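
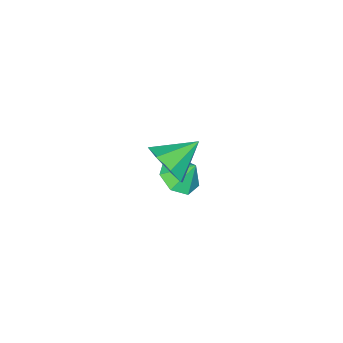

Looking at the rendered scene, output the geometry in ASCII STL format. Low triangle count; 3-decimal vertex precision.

solid 
facet normal 0.119 -0.565 -0.817
outer loop
vertex -2.804 -1.069 -2.97
vertex -3.454 -0.616 -3.378
vertex -2.58 -0.446 -3.368
endloop
endfacet
facet normal 0.703 0.186 0.686
outer loop
vertex -2.804 -1.069 -2.97
vertex -2.58 -0.446 -3.368
vertex -3.586 0.016 -2.462
endloop
endfacet
facet normal 0.119 -0.564 -0.817
outer loop
vertex -2.58 -0.446 -3.368
vertex -3.454 -0.616 -3.378
vertex -3.013 0.049 -3.773
endloop
endfacet
facet normal 0.597 0.752 0.280
outer loop
vertex -2.58 -0.446 -3.368
vertex -3.013 0.049 -3.773
vertex -3.586 0.016 -2.462
endloop
endfacet
facet normal 0.119 -0.564 -0.817
outer loop
vertex -3.013 0.049 -3.773
vertex -3.454 -0.616 -3.378
vertex -3.778 0.043 -3.88
endloop
endfacet
facet normal -0.011 1.000 0.020
outer loop
vertex -3.013 0.049 -3.773
vertex -3.778 0.043 -3.88
vertex -3.586 0.016 -2.462
endloop
endfacet
facet normal 0.119 -0.564 -0.817
outer loop
vertex -3.778 0.043 -3.88
vertex -3.454 -0.616 -3.378
vertex -4.299 -0.459 -3.609
endloop
endfacet
facet normal -0.662 0.743 0.104
outer loop
vertex -3.778 0.043 -3.88
vertex -4.299 -0.459 -3.609
vertex -3.586 0.016 -2.462
endloop
endfacet
facet normal 0.118 -0.565 -0.816
outer loop
vertex -4.299 -0.459 -3.609
vertex -3.454 -0.616 -3.378
vertex -4.183 -1.079 -3.163
endloop
endfacet
facet normal -0.867 0.174 0.467
outer loop
vertex -4.299 -0.459 -3.609
vertex -4.183 -1.079 -3.163
vertex -3.586 0.016 -2.462
endloop
endfacet
facet normal 0.118 -0.565 -0.817
outer loop
vertex -4.183 -1.079 -3.163
vertex -3.454 -0.616 -3.378
vertex -3.518 -1.351 -2.879
endloop
endfacet
facet normal -0.471 -0.279 0.837
outer loop
vertex -4.183 -1.079 -3.163
vertex -3.518 -1.351 -2.879
vertex -3.586 0.016 -2.462
endloop
endfacet
facet normal 0.119 -0.565 -0.817
outer loop
vertex -3.518 -1.351 -2.879
vertex -3.454 -0.616 -3.378
vertex -2.804 -1.069 -2.97
endloop
endfacet
facet normal 0.227 -0.274 0.935
outer loop
vertex -3.518 -1.351 -2.879
vertex -2.804 -1.069 -2.97
vertex -3.586 0.016 -2.462
endloop
endfacet
facet normal 0.771 -0.420 -0.479
outer loop
vertex 0.468 0.972 2.081
vertex -0.016 1.027 1.254
vertex 0.591 1.603 1.725
endloop
endfacet
facet normal 0.133 0.467 0.874
outer loop
vertex 0.468 0.972 2.081
vertex 0.591 1.603 1.725
vertex -1.164 1.653 1.966
endloop
endfacet
facet normal 0.771 -0.421 -0.478
outer loop
vertex 0.591 1.603 1.725
vertex -0.016 1.027 1.254
vertex 0.358 1.896 1.092
endloop
endfacet
facet normal 0.080 0.916 0.394
outer loop
vertex 0.591 1.603 1.725
vertex 0.358 1.896 1.092
vertex -1.164 1.653 1.966
endloop
endfacet
facet normal 0.771 -0.421 -0.478
outer loop
vertex 0.358 1.896 1.092
vertex -0.016 1.027 1.254
vertex -0.093 1.68 0.554
endloop
endfacet
facet normal -0.251 0.953 -0.172
outer loop
vertex 0.358 1.896 1.092
vertex -0.093 1.68 0.554
vertex -1.164 1.653 1.966
endloop
endfacet
facet normal 0.771 -0.421 -0.477
outer loop
vertex -0.093 1.68 0.554
vertex -0.016 1.027 1.254
vertex -0.499 1.081 0.426
endloop
endfacet
facet normal -0.667 0.558 -0.495
outer loop
vertex -0.093 1.68 0.554
vertex -0.499 1.081 0.426
vertex -1.164 1.653 1.966
endloop
endfacet
facet normal 0.771 -0.421 -0.477
outer loop
vertex -0.499 1.081 0.426
vertex -0.016 1.027 1.254
vertex -0.622 0.451 0.783
endloop
endfacet
facet normal -0.922 -0.038 -0.384
outer loop
vertex -0.499 1.081 0.426
vertex -0.622 0.451 0.783
vertex -1.164 1.653 1.966
endloop
endfacet
facet normal 0.771 -0.420 -0.478
outer loop
vertex -0.622 0.451 0.783
vertex -0.016 1.027 1.254
vertex -0.39 0.157 1.415
endloop
endfacet
facet normal -0.870 -0.485 0.094
outer loop
vertex -0.622 0.451 0.783
vertex -0.39 0.157 1.415
vertex -1.164 1.653 1.966
endloop
endfacet
facet normal 0.771 -0.420 -0.478
outer loop
vertex -0.39 0.157 1.415
vertex -0.016 1.027 1.254
vertex 0.062 0.374 1.953
endloop
endfacet
facet normal -0.538 -0.522 0.662
outer loop
vertex -0.39 0.157 1.415
vertex 0.062 0.374 1.953
vertex -1.164 1.653 1.966
endloop
endfacet
facet normal 0.771 -0.421 -0.479
outer loop
vertex 0.062 0.374 1.953
vertex -0.016 1.027 1.254
vertex 0.468 0.972 2.081
endloop
endfacet
facet normal -0.123 -0.127 0.984
outer loop
vertex 0.062 0.374 1.953
vertex 0.468 0.972 2.081
vertex -1.164 1.653 1.966
endloop
endfacet

endsolid


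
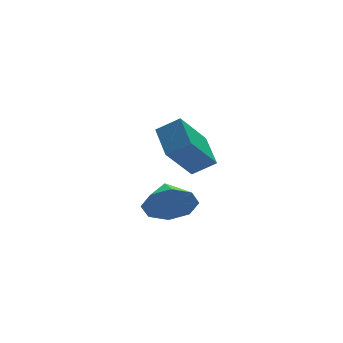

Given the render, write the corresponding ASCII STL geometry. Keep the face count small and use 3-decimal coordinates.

solid 
facet normal -0.173 -0.899 -0.401
outer loop
vertex -0.268 -1.779 3.626
vertex -0.886 -1.373 2.983
vertex 0.075 -1.563 2.994
endloop
endfacet
facet normal 0.805 0.268 0.529
outer loop
vertex -0.268 -1.779 3.626
vertex 0.075 -1.563 2.994
vertex -0.674 -0.267 3.477
endloop
endfacet
facet normal -0.173 -0.900 -0.401
outer loop
vertex 0.075 -1.563 2.994
vertex -0.886 -1.373 2.983
vertex -0.146 -1.236 2.356
endloop
endfacet
facet normal 0.859 0.510 -0.036
outer loop
vertex 0.075 -1.563 2.994
vertex -0.146 -1.236 2.356
vertex -0.674 -0.267 3.477
endloop
endfacet
facet normal -0.173 -0.900 -0.401
outer loop
vertex -0.146 -1.236 2.356
vertex -0.886 -1.373 2.983
vertex -0.801 -0.99 2.086
endloop
endfacet
facet normal 0.469 0.765 -0.441
outer loop
vertex -0.146 -1.236 2.356
vertex -0.801 -0.99 2.086
vertex -0.674 -0.267 3.477
endloop
endfacet
facet normal -0.173 -0.900 -0.401
outer loop
vertex -0.801 -0.99 2.086
vertex -0.886 -1.373 2.983
vertex -1.505 -0.968 2.341
endloop
endfacet
facet normal -0.134 0.884 -0.447
outer loop
vertex -0.801 -0.99 2.086
vertex -1.505 -0.968 2.341
vertex -0.674 -0.267 3.477
endloop
endfacet
facet normal -0.173 -0.900 -0.401
outer loop
vertex -1.505 -0.968 2.341
vertex -0.886 -1.373 2.983
vertex -1.848 -1.183 2.972
endloop
endfacet
facet normal -0.600 0.798 -0.054
outer loop
vertex -1.505 -0.968 2.341
vertex -1.848 -1.183 2.972
vertex -0.674 -0.267 3.477
endloop
endfacet
facet normal -0.173 -0.900 -0.401
outer loop
vertex -1.848 -1.183 2.972
vertex -0.886 -1.373 2.983
vertex -1.627 -1.51 3.61
endloop
endfacet
facet normal -0.654 0.557 0.512
outer loop
vertex -1.848 -1.183 2.972
vertex -1.627 -1.51 3.61
vertex -0.674 -0.267 3.477
endloop
endfacet
facet normal -0.173 -0.899 -0.401
outer loop
vertex -1.627 -1.51 3.61
vertex -0.886 -1.373 2.983
vertex -0.972 -1.757 3.881
endloop
endfacet
facet normal -0.265 0.301 0.916
outer loop
vertex -1.627 -1.51 3.61
vertex -0.972 -1.757 3.881
vertex -0.674 -0.267 3.477
endloop
endfacet
facet normal -0.173 -0.899 -0.401
outer loop
vertex -0.972 -1.757 3.881
vertex -0.886 -1.373 2.983
vertex -0.268 -1.779 3.626
endloop
endfacet
facet normal 0.340 0.182 0.923
outer loop
vertex -0.972 -1.757 3.881
vertex -0.268 -1.779 3.626
vertex -0.674 -0.267 3.477
endloop
endfacet
facet normal -0.626 -0.292 0.723
outer loop
vertex 1.008 1.719 4.359
vertex 1.125 3.123 5.028
vertex 0.185 2.061 3.785
endloop
endfacet
facet normal -0.075 -0.900 -0.429
outer loop
vertex 1.375 2.617 2.412
vertex 1.008 1.719 4.359
vertex 0.185 2.061 3.785
endloop
endfacet
facet normal -0.626 -0.292 0.723
outer loop
vertex 0.185 2.061 3.785
vertex 1.125 3.123 5.028
vertex 0.302 3.465 4.454
endloop
endfacet
facet normal -0.776 0.323 -0.542
outer loop
vertex 0.302 3.465 4.454
vertex 1.375 2.617 2.412
vertex 0.185 2.061 3.785
endloop
endfacet
facet normal 0.776 -0.323 0.542
outer loop
vertex 1.008 1.719 4.359
vertex 2.315 3.679 3.655
vertex 1.125 3.123 5.028
endloop
endfacet
facet normal -0.075 -0.900 -0.429
outer loop
vertex 2.198 2.275 2.986
vertex 1.008 1.719 4.359
vertex 1.375 2.617 2.412
endloop
endfacet
facet normal 0.776 -0.323 0.542
outer loop
vertex 2.198 2.275 2.986
vertex 2.315 3.679 3.655
vertex 1.008 1.719 4.359
endloop
endfacet
facet normal 0.075 0.900 0.429
outer loop
vertex 1.125 3.123 5.028
vertex 2.315 3.679 3.655
vertex 0.302 3.465 4.454
endloop
endfacet
facet normal -0.776 0.323 -0.542
outer loop
vertex 1.492 4.021 3.081
vertex 1.375 2.617 2.412
vertex 0.302 3.465 4.454
endloop
endfacet
facet normal 0.075 0.900 0.429
outer loop
vertex 0.302 3.465 4.454
vertex 2.315 3.679 3.655
vertex 1.492 4.021 3.081
endloop
endfacet
facet normal 0.626 0.292 -0.723
outer loop
vertex 1.492 4.021 3.081
vertex 2.198 2.275 2.986
vertex 1.375 2.617 2.412
endloop
endfacet
facet normal 0.626 0.292 -0.723
outer loop
vertex 2.315 3.679 3.655
vertex 2.198 2.275 2.986
vertex 1.492 4.021 3.081
endloop
endfacet

endsolid


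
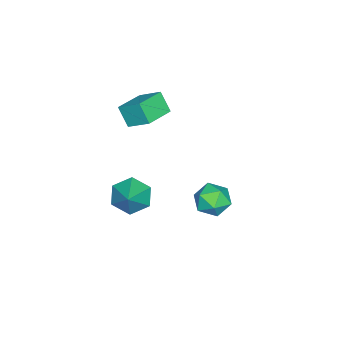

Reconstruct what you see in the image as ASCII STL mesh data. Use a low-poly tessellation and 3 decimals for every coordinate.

solid 
facet normal -0.959 0.250 -0.131
outer loop
vertex -3.054 -3.683 3.22
vertex -2.855 -2.491 4.038
vertex -2.748 -3.038 2.206
endloop
endfacet
facet normal -0.136 -0.817 -0.561
outer loop
vertex -1.165 -3.449 2.422
vertex -3.054 -3.683 3.22
vertex -2.748 -3.038 2.206
endloop
endfacet
facet normal -0.960 0.249 -0.130
outer loop
vertex -2.748 -3.038 2.206
vertex -2.855 -2.491 4.038
vertex -2.55 -1.846 3.025
endloop
endfacet
facet normal 0.247 0.521 -0.817
outer loop
vertex -2.55 -1.846 3.025
vertex -1.165 -3.449 2.422
vertex -2.748 -3.038 2.206
endloop
endfacet
facet normal -0.247 -0.520 0.818
outer loop
vertex -3.054 -3.683 3.22
vertex -1.272 -2.902 4.254
vertex -2.855 -2.491 4.038
endloop
endfacet
facet normal -0.136 -0.817 -0.561
outer loop
vertex -1.47 -4.094 3.435
vertex -3.054 -3.683 3.22
vertex -1.165 -3.449 2.422
endloop
endfacet
facet normal -0.246 -0.521 0.817
outer loop
vertex -1.47 -4.094 3.435
vertex -1.272 -2.902 4.254
vertex -3.054 -3.683 3.22
endloop
endfacet
facet normal 0.136 0.817 0.561
outer loop
vertex -2.855 -2.491 4.038
vertex -1.272 -2.902 4.254
vertex -2.55 -1.846 3.025
endloop
endfacet
facet normal 0.246 0.520 -0.818
outer loop
vertex -0.966 -2.257 3.24
vertex -1.165 -3.449 2.422
vertex -2.55 -1.846 3.025
endloop
endfacet
facet normal 0.136 0.817 0.561
outer loop
vertex -2.55 -1.846 3.025
vertex -1.272 -2.902 4.254
vertex -0.966 -2.257 3.24
endloop
endfacet
facet normal 0.960 -0.249 0.130
outer loop
vertex -0.966 -2.257 3.24
vertex -1.47 -4.094 3.435
vertex -1.165 -3.449 2.422
endloop
endfacet
facet normal 0.960 -0.249 0.131
outer loop
vertex -1.272 -2.902 4.254
vertex -1.47 -4.094 3.435
vertex -0.966 -2.257 3.24
endloop
endfacet
facet normal -0.948 0.200 -0.247
outer loop
vertex 3.014 3.187 2.653
vertex 2.738 2.377 3.058
vertex 2.773 3.174 3.568
endloop
endfacet
facet normal -0.581 0.802 -0.142
outer loop
vertex 3.014 3.187 2.653
vertex 2.773 3.174 3.568
vertex 3.527 3.67 3.285
endloop
endfacet
facet normal -0.027 0.805 -0.593
outer loop
vertex 3.014 3.187 2.653
vertex 3.527 3.67 3.285
vertex 3.959 3.18 2.6
endloop
endfacet
facet normal -0.053 0.204 -0.978
outer loop
vertex 3.014 3.187 2.653
vertex 3.959 3.18 2.6
vertex 3.471 2.381 2.46
endloop
endfacet
facet normal -0.622 -0.170 -0.764
outer loop
vertex 3.014 3.187 2.653
vertex 3.471 2.381 2.46
vertex 2.738 2.377 3.058
endloop
endfacet
facet normal -0.322 0.789 0.524
outer loop
vertex 3.527 3.67 3.285
vertex 2.773 3.174 3.568
vertex 3.569 3.159 4.08
endloop
endfacet
facet normal -0.917 -0.186 0.353
outer loop
vertex 2.773 3.174 3.568
vertex 2.738 2.377 3.058
vertex 3.081 2.36 3.94
endloop
endfacet
facet normal -0.390 -0.784 -0.483
outer loop
vertex 2.738 2.377 3.058
vertex 3.471 2.381 2.46
vertex 3.513 1.87 3.255
endloop
endfacet
facet normal 0.530 -0.178 -0.829
outer loop
vertex 3.471 2.381 2.46
vertex 3.959 3.18 2.6
vertex 4.267 2.366 2.972
endloop
endfacet
facet normal 0.572 0.794 -0.207
outer loop
vertex 3.959 3.18 2.6
vertex 3.527 3.67 3.285
vertex 4.302 3.163 3.482
endloop
endfacet
facet normal 0.053 -0.204 0.978
outer loop
vertex 4.026 2.353 3.887
vertex 3.569 3.159 4.08
vertex 3.081 2.36 3.94
endloop
endfacet
facet normal 0.027 -0.805 0.593
outer loop
vertex 4.026 2.353 3.887
vertex 3.081 2.36 3.94
vertex 3.513 1.87 3.255
endloop
endfacet
facet normal 0.581 -0.802 0.142
outer loop
vertex 4.026 2.353 3.887
vertex 3.513 1.87 3.255
vertex 4.267 2.366 2.972
endloop
endfacet
facet normal 0.948 -0.200 0.247
outer loop
vertex 4.026 2.353 3.887
vertex 4.267 2.366 2.972
vertex 4.302 3.163 3.482
endloop
endfacet
facet normal 0.622 0.170 0.764
outer loop
vertex 4.026 2.353 3.887
vertex 4.302 3.163 3.482
vertex 3.569 3.159 4.08
endloop
endfacet
facet normal -0.530 0.178 0.829
outer loop
vertex 3.081 2.36 3.94
vertex 3.569 3.159 4.08
vertex 2.773 3.174 3.568
endloop
endfacet
facet normal -0.572 -0.794 0.207
outer loop
vertex 3.513 1.87 3.255
vertex 3.081 2.36 3.94
vertex 2.738 2.377 3.058
endloop
endfacet
facet normal 0.322 -0.789 -0.524
outer loop
vertex 4.267 2.366 2.972
vertex 3.513 1.87 3.255
vertex 3.471 2.381 2.46
endloop
endfacet
facet normal 0.917 0.186 -0.353
outer loop
vertex 4.302 3.163 3.482
vertex 4.267 2.366 2.972
vertex 3.959 3.18 2.6
endloop
endfacet
facet normal 0.390 0.784 0.483
outer loop
vertex 3.569 3.159 4.08
vertex 4.302 3.163 3.482
vertex 3.527 3.67 3.285
endloop
endfacet
facet normal -0.762 -0.256 -0.595
outer loop
vertex 2.786 -2.547 0.223
vertex 2.211 -1.8 0.639
vertex 2.791 -1.603 -0.189
endloop
endfacet
facet normal 0.932 -0.149 -0.331
outer loop
vertex 2.786 -2.547 0.223
vertex 2.791 -1.603 -0.189
vertex 3.469 -1.38 1.621
endloop
endfacet
facet normal -0.762 -0.255 -0.595
outer loop
vertex 2.791 -1.603 -0.189
vertex 2.211 -1.8 0.639
vertex 2.216 -0.856 0.228
endloop
endfacet
facet normal 0.651 0.684 -0.328
outer loop
vertex 2.791 -1.603 -0.189
vertex 2.216 -0.856 0.228
vertex 3.469 -1.38 1.621
endloop
endfacet
facet normal -0.763 -0.255 -0.594
outer loop
vertex 2.216 -0.856 0.228
vertex 2.211 -1.8 0.639
vertex 1.637 -1.054 1.056
endloop
endfacet
facet normal 0.082 0.955 0.286
outer loop
vertex 2.216 -0.856 0.228
vertex 1.637 -1.054 1.056
vertex 3.469 -1.38 1.621
endloop
endfacet
facet normal -0.763 -0.254 -0.595
outer loop
vertex 1.637 -1.054 1.056
vertex 2.211 -1.8 0.639
vertex 1.631 -1.998 1.467
endloop
endfacet
facet normal -0.207 0.392 0.897
outer loop
vertex 1.637 -1.054 1.056
vertex 1.631 -1.998 1.467
vertex 3.469 -1.38 1.621
endloop
endfacet
facet normal -0.762 -0.255 -0.595
outer loop
vertex 1.631 -1.998 1.467
vertex 2.211 -1.8 0.639
vertex 2.206 -2.745 1.051
endloop
endfacet
facet normal 0.073 -0.441 0.894
outer loop
vertex 1.631 -1.998 1.467
vertex 2.206 -2.745 1.051
vertex 3.469 -1.38 1.621
endloop
endfacet
facet normal -0.762 -0.255 -0.595
outer loop
vertex 2.206 -2.745 1.051
vertex 2.211 -1.8 0.639
vertex 2.786 -2.547 0.223
endloop
endfacet
facet normal 0.643 -0.712 0.280
outer loop
vertex 2.206 -2.745 1.051
vertex 2.786 -2.547 0.223
vertex 3.469 -1.38 1.621
endloop
endfacet

endsolid


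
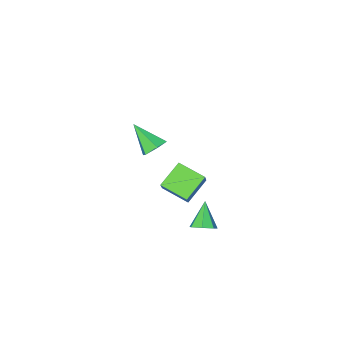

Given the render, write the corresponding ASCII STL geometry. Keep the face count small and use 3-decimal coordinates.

solid 
facet normal -0.428 -0.503 -0.751
outer loop
vertex 0.161 -1.508 -3.494
vertex -1.236 -1.804 -2.499
vertex -0.541 -0.076 -4.054
endloop
endfacet
facet normal 0.803 0.170 -0.571
outer loop
vertex 0.036 0.604 -3.041
vertex 0.161 -1.508 -3.494
vertex -0.541 -0.076 -4.054
endloop
endfacet
facet normal -0.427 -0.504 -0.751
outer loop
vertex -0.541 -0.076 -4.054
vertex -1.236 -1.804 -2.499
vertex -1.938 -0.372 -3.06
endloop
endfacet
facet normal -0.416 0.847 -0.332
outer loop
vertex -1.938 -0.372 -3.06
vertex 0.036 0.604 -3.041
vertex -0.541 -0.076 -4.054
endloop
endfacet
facet normal 0.416 -0.847 0.332
outer loop
vertex 0.161 -1.508 -3.494
vertex -0.659 -1.124 -1.486
vertex -1.236 -1.804 -2.499
endloop
endfacet
facet normal 0.803 0.170 -0.571
outer loop
vertex 0.738 -0.828 -2.48
vertex 0.161 -1.508 -3.494
vertex 0.036 0.604 -3.041
endloop
endfacet
facet normal 0.415 -0.847 0.332
outer loop
vertex 0.738 -0.828 -2.48
vertex -0.659 -1.124 -1.486
vertex 0.161 -1.508 -3.494
endloop
endfacet
facet normal -0.803 -0.170 0.571
outer loop
vertex -1.236 -1.804 -2.499
vertex -0.659 -1.124 -1.486
vertex -1.938 -0.372 -3.06
endloop
endfacet
facet normal -0.416 0.847 -0.332
outer loop
vertex -1.361 0.308 -2.046
vertex 0.036 0.604 -3.041
vertex -1.938 -0.372 -3.06
endloop
endfacet
facet normal -0.803 -0.170 0.571
outer loop
vertex -1.938 -0.372 -3.06
vertex -0.659 -1.124 -1.486
vertex -1.361 0.308 -2.046
endloop
endfacet
facet normal 0.428 0.504 0.750
outer loop
vertex -1.361 0.308 -2.046
vertex 0.738 -0.828 -2.48
vertex 0.036 0.604 -3.041
endloop
endfacet
facet normal 0.428 0.503 0.751
outer loop
vertex -0.659 -1.124 -1.486
vertex 0.738 -0.828 -2.48
vertex -1.361 0.308 -2.046
endloop
endfacet
facet normal 0.424 0.497 -0.757
outer loop
vertex 1.06 2.451 -3.495
vertex 0.382 2.582 -3.789
vertex 0.768 2.999 -3.299
endloop
endfacet
facet normal 0.569 0.009 0.822
outer loop
vertex 1.06 2.451 -3.495
vertex 0.768 2.999 -3.299
vertex -0.322 1.758 -2.531
endloop
endfacet
facet normal 0.425 0.497 -0.757
outer loop
vertex 0.768 2.999 -3.299
vertex 0.382 2.582 -3.789
vertex 0.186 3.233 -3.472
endloop
endfacet
facet normal -0.030 0.545 0.838
outer loop
vertex 0.768 2.999 -3.299
vertex 0.186 3.233 -3.472
vertex -0.322 1.758 -2.531
endloop
endfacet
facet normal 0.424 0.496 -0.758
outer loop
vertex 0.186 3.233 -3.472
vertex 0.382 2.582 -3.789
vertex -0.249 2.977 -3.883
endloop
endfacet
facet normal -0.726 0.530 0.438
outer loop
vertex 0.186 3.233 -3.472
vertex -0.249 2.977 -3.883
vertex -0.322 1.758 -2.531
endloop
endfacet
facet normal 0.424 0.496 -0.758
outer loop
vertex -0.249 2.977 -3.883
vertex 0.382 2.582 -3.789
vertex -0.208 2.423 -4.223
endloop
endfacet
facet normal -0.997 -0.026 -0.077
outer loop
vertex -0.249 2.977 -3.883
vertex -0.208 2.423 -4.223
vertex -0.322 1.758 -2.531
endloop
endfacet
facet normal 0.424 0.496 -0.758
outer loop
vertex -0.208 2.423 -4.223
vertex 0.382 2.582 -3.789
vertex 0.276 1.99 -4.236
endloop
endfacet
facet normal -0.637 -0.702 -0.319
outer loop
vertex -0.208 2.423 -4.223
vertex 0.276 1.99 -4.236
vertex -0.322 1.758 -2.531
endloop
endfacet
facet normal 0.424 0.496 -0.758
outer loop
vertex 0.276 1.99 -4.236
vertex 0.382 2.582 -3.789
vertex 0.841 2.002 -3.912
endloop
endfacet
facet normal 0.082 -0.991 -0.106
outer loop
vertex 0.276 1.99 -4.236
vertex 0.841 2.002 -3.912
vertex -0.322 1.758 -2.531
endloop
endfacet
facet normal 0.424 0.496 -0.757
outer loop
vertex 0.841 2.002 -3.912
vertex 0.382 2.582 -3.789
vertex 1.06 2.451 -3.495
endloop
endfacet
facet normal 0.619 -0.675 0.402
outer loop
vertex 0.841 2.002 -3.912
vertex 1.06 2.451 -3.495
vertex -0.322 1.758 -2.531
endloop
endfacet
facet normal -0.226 0.708 -0.669
outer loop
vertex 3.329 1.44 2.749
vertex 2.814 1.738 3.238
vertex 3.543 1.983 3.251
endloop
endfacet
facet normal 0.955 -0.279 -0.105
outer loop
vertex 3.329 1.44 2.749
vertex 3.543 1.983 3.251
vertex 3.226 0.442 4.462
endloop
endfacet
facet normal -0.226 0.708 -0.669
outer loop
vertex 3.543 1.983 3.251
vertex 2.814 1.738 3.238
vertex 3.028 2.281 3.74
endloop
endfacet
facet normal 0.743 0.312 0.592
outer loop
vertex 3.543 1.983 3.251
vertex 3.028 2.281 3.74
vertex 3.226 0.442 4.462
endloop
endfacet
facet normal -0.226 0.708 -0.669
outer loop
vertex 3.028 2.281 3.74
vertex 2.814 1.738 3.238
vertex 2.298 2.036 3.727
endloop
endfacet
facet normal -0.134 0.350 0.927
outer loop
vertex 3.028 2.281 3.74
vertex 2.298 2.036 3.727
vertex 3.226 0.442 4.462
endloop
endfacet
facet normal -0.226 0.708 -0.669
outer loop
vertex 2.298 2.036 3.727
vertex 2.814 1.738 3.238
vertex 2.084 1.493 3.225
endloop
endfacet
facet normal -0.800 -0.206 0.564
outer loop
vertex 2.298 2.036 3.727
vertex 2.084 1.493 3.225
vertex 3.226 0.442 4.462
endloop
endfacet
facet normal -0.226 0.708 -0.669
outer loop
vertex 2.084 1.493 3.225
vertex 2.814 1.738 3.238
vertex 2.599 1.195 2.736
endloop
endfacet
facet normal -0.589 -0.797 -0.134
outer loop
vertex 2.084 1.493 3.225
vertex 2.599 1.195 2.736
vertex 3.226 0.442 4.462
endloop
endfacet
facet normal -0.226 0.708 -0.669
outer loop
vertex 2.599 1.195 2.736
vertex 2.814 1.738 3.238
vertex 3.329 1.44 2.749
endloop
endfacet
facet normal 0.289 -0.835 -0.469
outer loop
vertex 2.599 1.195 2.736
vertex 3.329 1.44 2.749
vertex 3.226 0.442 4.462
endloop
endfacet

endsolid


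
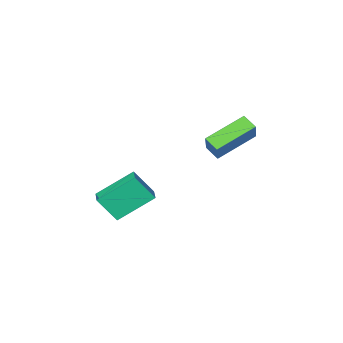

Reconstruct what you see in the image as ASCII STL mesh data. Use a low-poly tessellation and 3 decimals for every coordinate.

solid 
facet normal -0.314 -0.435 -0.844
outer loop
vertex -1.356 -2.876 0.427
vertex -3.386 -2.903 1.195
vertex -1.493 -2.129 0.093
endloop
endfacet
facet normal 0.935 0.013 -0.355
outer loop
vertex -1.094 -1.577 1.165
vertex -1.356 -2.876 0.427
vertex -1.493 -2.129 0.093
endloop
endfacet
facet normal -0.314 -0.435 -0.844
outer loop
vertex -1.493 -2.129 0.093
vertex -3.386 -2.903 1.195
vertex -3.522 -2.156 0.861
endloop
endfacet
facet normal -0.164 0.901 -0.403
outer loop
vertex -3.522 -2.156 0.861
vertex -1.094 -1.577 1.165
vertex -1.493 -2.129 0.093
endloop
endfacet
facet normal 0.164 -0.901 0.403
outer loop
vertex -1.356 -2.876 0.427
vertex -2.987 -2.351 2.267
vertex -3.386 -2.903 1.195
endloop
endfacet
facet normal 0.935 0.012 -0.354
outer loop
vertex -0.958 -2.324 1.499
vertex -1.356 -2.876 0.427
vertex -1.094 -1.577 1.165
endloop
endfacet
facet normal 0.164 -0.900 0.403
outer loop
vertex -0.958 -2.324 1.499
vertex -2.987 -2.351 2.267
vertex -1.356 -2.876 0.427
endloop
endfacet
facet normal -0.935 -0.012 0.354
outer loop
vertex -3.386 -2.903 1.195
vertex -2.987 -2.351 2.267
vertex -3.522 -2.156 0.861
endloop
endfacet
facet normal -0.164 0.900 -0.403
outer loop
vertex -3.124 -1.604 1.933
vertex -1.094 -1.577 1.165
vertex -3.522 -2.156 0.861
endloop
endfacet
facet normal -0.935 -0.013 0.354
outer loop
vertex -3.522 -2.156 0.861
vertex -2.987 -2.351 2.267
vertex -3.124 -1.604 1.933
endloop
endfacet
facet normal 0.314 0.435 0.844
outer loop
vertex -3.124 -1.604 1.933
vertex -0.958 -2.324 1.499
vertex -1.094 -1.577 1.165
endloop
endfacet
facet normal 0.314 0.435 0.844
outer loop
vertex -2.987 -2.351 2.267
vertex -0.958 -2.324 1.499
vertex -3.124 -1.604 1.933
endloop
endfacet
facet normal -0.790 0.239 0.565
outer loop
vertex 1.877 -3.733 -0.519
vertex 2.236 -2.986 -0.333
vertex 1.205 -3.112 -1.721
endloop
endfacet
facet normal -0.422 -0.880 -0.218
outer loop
vertex 2.864 -3.614 -2.907
vertex 1.877 -3.733 -0.519
vertex 1.205 -3.112 -1.721
endloop
endfacet
facet normal -0.790 0.240 0.565
outer loop
vertex 1.205 -3.112 -1.721
vertex 2.236 -2.986 -0.333
vertex 1.565 -2.365 -1.535
endloop
endfacet
facet normal -0.444 0.412 -0.796
outer loop
vertex 1.565 -2.365 -1.535
vertex 2.864 -3.614 -2.907
vertex 1.205 -3.112 -1.721
endloop
endfacet
facet normal 0.444 -0.412 0.796
outer loop
vertex 1.877 -3.733 -0.519
vertex 3.895 -3.488 -1.519
vertex 2.236 -2.986 -0.333
endloop
endfacet
facet normal -0.423 -0.880 -0.219
outer loop
vertex 3.535 -4.235 -1.705
vertex 1.877 -3.733 -0.519
vertex 2.864 -3.614 -2.907
endloop
endfacet
facet normal 0.444 -0.412 0.795
outer loop
vertex 3.535 -4.235 -1.705
vertex 3.895 -3.488 -1.519
vertex 1.877 -3.733 -0.519
endloop
endfacet
facet normal 0.422 0.880 0.219
outer loop
vertex 2.236 -2.986 -0.333
vertex 3.895 -3.488 -1.519
vertex 1.565 -2.365 -1.535
endloop
endfacet
facet normal -0.444 0.412 -0.796
outer loop
vertex 3.223 -2.867 -2.721
vertex 2.864 -3.614 -2.907
vertex 1.565 -2.365 -1.535
endloop
endfacet
facet normal 0.422 0.880 0.218
outer loop
vertex 1.565 -2.365 -1.535
vertex 3.895 -3.488 -1.519
vertex 3.223 -2.867 -2.721
endloop
endfacet
facet normal 0.790 -0.239 -0.565
outer loop
vertex 3.223 -2.867 -2.721
vertex 3.535 -4.235 -1.705
vertex 2.864 -3.614 -2.907
endloop
endfacet
facet normal 0.789 -0.240 -0.565
outer loop
vertex 3.895 -3.488 -1.519
vertex 3.535 -4.235 -1.705
vertex 3.223 -2.867 -2.721
endloop
endfacet

endsolid


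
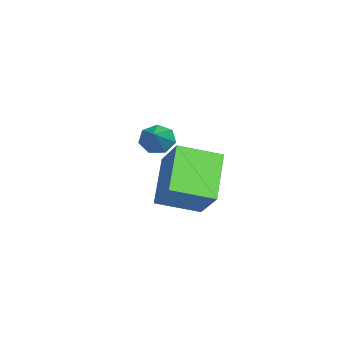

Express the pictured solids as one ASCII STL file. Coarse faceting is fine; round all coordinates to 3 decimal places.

solid 
facet normal -0.628 -0.427 -0.651
outer loop
vertex 0.378 0.445 0.496
vertex -0.131 1.982 -0.022
vertex 1.916 0.453 -0.992
endloop
endfacet
facet normal 0.300 -0.904 0.305
outer loop
vertex 2.951 1.158 0.082
vertex 0.378 0.445 0.496
vertex 1.916 0.453 -0.992
endloop
endfacet
facet normal -0.628 -0.427 -0.651
outer loop
vertex 1.916 0.453 -0.992
vertex -0.131 1.982 -0.022
vertex 1.407 1.99 -1.51
endloop
endfacet
facet normal 0.719 0.004 -0.695
outer loop
vertex 1.407 1.99 -1.51
vertex 2.951 1.158 0.082
vertex 1.916 0.453 -0.992
endloop
endfacet
facet normal -0.719 -0.004 0.695
outer loop
vertex 0.378 0.445 0.496
vertex 0.904 2.687 1.052
vertex -0.131 1.982 -0.022
endloop
endfacet
facet normal 0.300 -0.904 0.305
outer loop
vertex 1.413 1.15 1.57
vertex 0.378 0.445 0.496
vertex 2.951 1.158 0.082
endloop
endfacet
facet normal -0.719 -0.004 0.695
outer loop
vertex 1.413 1.15 1.57
vertex 0.904 2.687 1.052
vertex 0.378 0.445 0.496
endloop
endfacet
facet normal -0.300 0.904 -0.305
outer loop
vertex -0.131 1.982 -0.022
vertex 0.904 2.687 1.052
vertex 1.407 1.99 -1.51
endloop
endfacet
facet normal 0.719 0.004 -0.695
outer loop
vertex 2.442 2.695 -0.436
vertex 2.951 1.158 0.082
vertex 1.407 1.99 -1.51
endloop
endfacet
facet normal -0.300 0.904 -0.305
outer loop
vertex 1.407 1.99 -1.51
vertex 0.904 2.687 1.052
vertex 2.442 2.695 -0.436
endloop
endfacet
facet normal 0.628 0.427 0.651
outer loop
vertex 2.442 2.695 -0.436
vertex 1.413 1.15 1.57
vertex 2.951 1.158 0.082
endloop
endfacet
facet normal 0.628 0.427 0.651
outer loop
vertex 0.904 2.687 1.052
vertex 1.413 1.15 1.57
vertex 2.442 2.695 -0.436
endloop
endfacet
facet normal -0.867 -0.068 -0.494
outer loop
vertex -2.194 -0.509 -0.191
vertex -2.533 -0.261 0.369
vertex -2.256 0.095 -0.166
endloop
endfacet
facet normal 0.792 0.106 -0.602
outer loop
vertex -2.194 -0.509 -0.191
vertex -2.256 0.095 -0.166
vertex -1.267 -0.159 1.091
endloop
endfacet
facet normal -0.867 -0.068 -0.494
outer loop
vertex -2.256 0.095 -0.166
vertex -2.533 -0.261 0.369
vertex -2.526 0.431 0.261
endloop
endfacet
facet normal 0.550 0.789 -0.273
outer loop
vertex -2.256 0.095 -0.166
vertex -2.526 0.431 0.261
vertex -1.267 -0.159 1.091
endloop
endfacet
facet normal -0.866 -0.068 -0.495
outer loop
vertex -2.526 0.431 0.261
vertex -2.533 -0.261 0.369
vertex -2.802 0.246 0.77
endloop
endfacet
facet normal 0.152 0.900 0.409
outer loop
vertex -2.526 0.431 0.261
vertex -2.802 0.246 0.77
vertex -1.267 -0.159 1.091
endloop
endfacet
facet normal -0.867 -0.070 -0.493
outer loop
vertex -2.802 0.246 0.77
vertex -2.533 -0.261 0.369
vertex -2.874 -0.32 0.977
endloop
endfacet
facet normal -0.101 0.353 0.930
outer loop
vertex -2.802 0.246 0.77
vertex -2.874 -0.32 0.977
vertex -1.267 -0.159 1.091
endloop
endfacet
facet normal -0.867 -0.070 -0.493
outer loop
vertex -2.874 -0.32 0.977
vertex -2.533 -0.261 0.369
vertex -2.69 -0.842 0.727
endloop
endfacet
facet normal -0.020 -0.438 0.899
outer loop
vertex -2.874 -0.32 0.977
vertex -2.69 -0.842 0.727
vertex -1.267 -0.159 1.091
endloop
endfacet
facet normal -0.867 -0.070 -0.494
outer loop
vertex -2.69 -0.842 0.727
vertex -2.533 -0.261 0.369
vertex -2.387 -0.926 0.207
endloop
endfacet
facet normal 0.336 -0.879 0.338
outer loop
vertex -2.69 -0.842 0.727
vertex -2.387 -0.926 0.207
vertex -1.267 -0.159 1.091
endloop
endfacet
facet normal -0.867 -0.070 -0.494
outer loop
vertex -2.387 -0.926 0.207
vertex -2.533 -0.261 0.369
vertex -2.194 -0.509 -0.191
endloop
endfacet
facet normal 0.697 -0.637 -0.330
outer loop
vertex -2.387 -0.926 0.207
vertex -2.194 -0.509 -0.191
vertex -1.267 -0.159 1.091
endloop
endfacet

endsolid


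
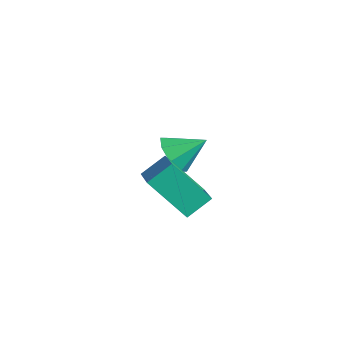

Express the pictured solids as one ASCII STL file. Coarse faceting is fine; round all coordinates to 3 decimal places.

solid 
facet normal -0.848 0.332 -0.414
outer loop
vertex 1.052 -1.098 -0.44
vertex 2.067 -0.21 -1.807
vertex 1.003 -1.986 -1.053
endloop
endfacet
facet normal -0.529 -0.462 0.712
outer loop
vertex 2.393 -2.53 -0.373
vertex 1.052 -1.098 -0.44
vertex 1.003 -1.986 -1.053
endloop
endfacet
facet normal -0.848 0.332 -0.414
outer loop
vertex 1.003 -1.986 -1.053
vertex 2.067 -0.21 -1.807
vertex 2.018 -1.098 -2.419
endloop
endfacet
facet normal -0.044 -0.822 -0.567
outer loop
vertex 2.018 -1.098 -2.419
vertex 2.393 -2.53 -0.373
vertex 1.003 -1.986 -1.053
endloop
endfacet
facet normal 0.044 0.822 0.567
outer loop
vertex 1.052 -1.098 -0.44
vertex 3.457 -0.754 -1.127
vertex 2.067 -0.21 -1.807
endloop
endfacet
facet normal -0.529 -0.462 0.712
outer loop
vertex 2.442 -1.642 0.239
vertex 1.052 -1.098 -0.44
vertex 2.393 -2.53 -0.373
endloop
endfacet
facet normal 0.045 0.822 0.568
outer loop
vertex 2.442 -1.642 0.239
vertex 3.457 -0.754 -1.127
vertex 1.052 -1.098 -0.44
endloop
endfacet
facet normal 0.529 0.462 -0.712
outer loop
vertex 2.067 -0.21 -1.807
vertex 3.457 -0.754 -1.127
vertex 2.018 -1.098 -2.419
endloop
endfacet
facet normal -0.045 -0.822 -0.567
outer loop
vertex 3.408 -1.642 -1.74
vertex 2.393 -2.53 -0.373
vertex 2.018 -1.098 -2.419
endloop
endfacet
facet normal 0.529 0.462 -0.712
outer loop
vertex 2.018 -1.098 -2.419
vertex 3.457 -0.754 -1.127
vertex 3.408 -1.642 -1.74
endloop
endfacet
facet normal 0.848 -0.332 0.414
outer loop
vertex 3.408 -1.642 -1.74
vertex 2.442 -1.642 0.239
vertex 2.393 -2.53 -0.373
endloop
endfacet
facet normal 0.848 -0.332 0.414
outer loop
vertex 3.457 -0.754 -1.127
vertex 2.442 -1.642 0.239
vertex 3.408 -1.642 -1.74
endloop
endfacet
facet normal -0.396 -0.740 -0.543
outer loop
vertex -0.543 0.404 -2.824
vertex -1.329 0.587 -2.5
vertex -0.873 0.851 -3.192
endloop
endfacet
facet normal 0.867 0.420 -0.267
outer loop
vertex -0.543 0.404 -2.824
vertex -0.873 0.851 -3.192
vertex -0.791 1.593 -1.76
endloop
endfacet
facet normal -0.396 -0.740 -0.544
outer loop
vertex -0.873 0.851 -3.192
vertex -1.329 0.587 -2.5
vertex -1.47 1.143 -3.154
endloop
endfacet
facet normal 0.371 0.816 -0.444
outer loop
vertex -0.873 0.851 -3.192
vertex -1.47 1.143 -3.154
vertex -0.791 1.593 -1.76
endloop
endfacet
facet normal -0.396 -0.740 -0.544
outer loop
vertex -1.47 1.143 -3.154
vertex -1.329 0.587 -2.5
vertex -1.985 1.109 -2.733
endloop
endfacet
facet normal -0.225 0.954 -0.198
outer loop
vertex -1.47 1.143 -3.154
vertex -1.985 1.109 -2.733
vertex -0.791 1.593 -1.76
endloop
endfacet
facet normal -0.396 -0.740 -0.544
outer loop
vertex -1.985 1.109 -2.733
vertex -1.329 0.587 -2.5
vertex -2.116 0.769 -2.175
endloop
endfacet
facet normal -0.571 0.754 0.325
outer loop
vertex -1.985 1.109 -2.733
vertex -2.116 0.769 -2.175
vertex -0.791 1.593 -1.76
endloop
endfacet
facet normal -0.396 -0.740 -0.544
outer loop
vertex -2.116 0.769 -2.175
vertex -1.329 0.587 -2.5
vertex -1.786 0.323 -1.808
endloop
endfacet
facet normal -0.464 0.332 0.821
outer loop
vertex -2.116 0.769 -2.175
vertex -1.786 0.323 -1.808
vertex -0.791 1.593 -1.76
endloop
endfacet
facet normal -0.395 -0.741 -0.544
outer loop
vertex -1.786 0.323 -1.808
vertex -1.329 0.587 -2.5
vertex -1.188 0.031 -1.845
endloop
endfacet
facet normal 0.031 -0.062 0.998
outer loop
vertex -1.786 0.323 -1.808
vertex -1.188 0.031 -1.845
vertex -0.791 1.593 -1.76
endloop
endfacet
facet normal -0.396 -0.740 -0.543
outer loop
vertex -1.188 0.031 -1.845
vertex -1.329 0.587 -2.5
vertex -0.674 0.065 -2.266
endloop
endfacet
facet normal 0.629 -0.201 0.751
outer loop
vertex -1.188 0.031 -1.845
vertex -0.674 0.065 -2.266
vertex -0.791 1.593 -1.76
endloop
endfacet
facet normal -0.396 -0.740 -0.543
outer loop
vertex -0.674 0.065 -2.266
vertex -1.329 0.587 -2.5
vertex -0.543 0.404 -2.824
endloop
endfacet
facet normal 0.974 -0.001 0.228
outer loop
vertex -0.674 0.065 -2.266
vertex -0.543 0.404 -2.824
vertex -0.791 1.593 -1.76
endloop
endfacet

endsolid


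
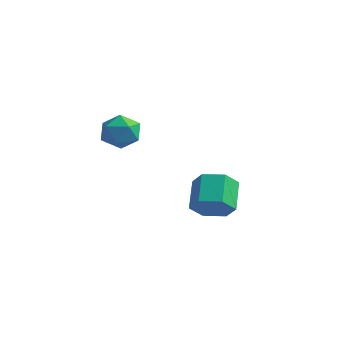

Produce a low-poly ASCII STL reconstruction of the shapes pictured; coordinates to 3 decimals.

solid 
facet normal -0.648 0.231 0.726
outer loop
vertex -2.065 -3.164 3.22
vertex -2.319 -3.966 3.249
vertex -1.682 -3.708 3.735
endloop
endfacet
facet normal -0.076 0.657 0.750
outer loop
vertex -2.065 -3.164 3.22
vertex -1.682 -3.708 3.735
vertex -1.227 -3.154 3.296
endloop
endfacet
facet normal -0.023 0.992 0.122
outer loop
vertex -2.065 -3.164 3.22
vertex -1.227 -3.154 3.296
vertex -1.582 -3.069 2.538
endloop
endfacet
facet normal -0.563 0.774 -0.291
outer loop
vertex -2.065 -3.164 3.22
vertex -1.582 -3.069 2.538
vertex -2.257 -3.571 2.509
endloop
endfacet
facet normal -0.949 0.304 0.083
outer loop
vertex -2.065 -3.164 3.22
vertex -2.257 -3.571 2.509
vertex -2.319 -3.966 3.249
endloop
endfacet
facet normal 0.502 0.245 0.829
outer loop
vertex -1.227 -3.154 3.296
vertex -1.682 -3.708 3.735
vertex -0.963 -3.949 3.371
endloop
endfacet
facet normal -0.423 -0.443 0.790
outer loop
vertex -1.682 -3.708 3.735
vertex -2.319 -3.966 3.249
vertex -1.638 -4.451 3.342
endloop
endfacet
facet normal -0.911 -0.326 -0.251
outer loop
vertex -2.319 -3.966 3.249
vertex -2.257 -3.571 2.509
vertex -1.993 -4.366 2.584
endloop
endfacet
facet normal -0.287 0.435 -0.854
outer loop
vertex -2.257 -3.571 2.509
vertex -1.582 -3.069 2.538
vertex -1.538 -3.812 2.145
endloop
endfacet
facet normal 0.587 0.788 -0.186
outer loop
vertex -1.582 -3.069 2.538
vertex -1.227 -3.154 3.296
vertex -0.901 -3.554 2.631
endloop
endfacet
facet normal 0.563 -0.774 0.291
outer loop
vertex -1.155 -4.356 2.66
vertex -0.963 -3.949 3.371
vertex -1.638 -4.451 3.342
endloop
endfacet
facet normal 0.023 -0.992 -0.122
outer loop
vertex -1.155 -4.356 2.66
vertex -1.638 -4.451 3.342
vertex -1.993 -4.366 2.584
endloop
endfacet
facet normal 0.076 -0.657 -0.750
outer loop
vertex -1.155 -4.356 2.66
vertex -1.993 -4.366 2.584
vertex -1.538 -3.812 2.145
endloop
endfacet
facet normal 0.648 -0.231 -0.726
outer loop
vertex -1.155 -4.356 2.66
vertex -1.538 -3.812 2.145
vertex -0.901 -3.554 2.631
endloop
endfacet
facet normal 0.949 -0.304 -0.083
outer loop
vertex -1.155 -4.356 2.66
vertex -0.901 -3.554 2.631
vertex -0.963 -3.949 3.371
endloop
endfacet
facet normal 0.287 -0.435 0.854
outer loop
vertex -1.638 -4.451 3.342
vertex -0.963 -3.949 3.371
vertex -1.682 -3.708 3.735
endloop
endfacet
facet normal -0.587 -0.788 0.186
outer loop
vertex -1.993 -4.366 2.584
vertex -1.638 -4.451 3.342
vertex -2.319 -3.966 3.249
endloop
endfacet
facet normal -0.502 -0.245 -0.829
outer loop
vertex -1.538 -3.812 2.145
vertex -1.993 -4.366 2.584
vertex -2.257 -3.571 2.509
endloop
endfacet
facet normal 0.423 0.443 -0.790
outer loop
vertex -0.901 -3.554 2.631
vertex -1.538 -3.812 2.145
vertex -1.582 -3.069 2.538
endloop
endfacet
facet normal 0.911 0.326 0.251
outer loop
vertex -0.963 -3.949 3.371
vertex -0.901 -3.554 2.631
vertex -1.227 -3.154 3.296
endloop
endfacet
facet normal 0.458 -0.588 -0.666
outer loop
vertex -0.076 0.685 -1.72
vertex -0.79 0.155 -1.743
vertex -0.728 0.841 -2.306
endloop
endfacet
facet normal 0.504 0.790 -0.350
outer loop
vertex -0.076 0.685 -1.72
vertex -0.728 0.841 -2.306
vertex -0.755 1.556 -0.734
endloop
endfacet
facet normal 0.504 0.789 -0.350
outer loop
vertex -0.755 1.556 -0.734
vertex -0.728 0.841 -2.306
vertex -1.407 1.712 -1.321
endloop
endfacet
facet normal -0.459 0.589 0.666
outer loop
vertex -0.755 1.556 -0.734
vertex -1.407 1.712 -1.321
vertex -1.47 1.025 -0.757
endloop
endfacet
facet normal 0.459 -0.588 -0.666
outer loop
vertex -0.728 0.841 -2.306
vertex -0.79 0.155 -1.743
vertex -1.442 0.31 -2.329
endloop
endfacet
facet normal -0.382 0.546 -0.746
outer loop
vertex -0.728 0.841 -2.306
vertex -1.442 0.31 -2.329
vertex -1.407 1.712 -1.321
endloop
endfacet
facet normal -0.382 0.546 -0.746
outer loop
vertex -1.407 1.712 -1.321
vertex -1.442 0.31 -2.329
vertex -2.121 1.181 -1.344
endloop
endfacet
facet normal -0.459 0.588 0.666
outer loop
vertex -1.407 1.712 -1.321
vertex -2.121 1.181 -1.344
vertex -1.47 1.025 -0.757
endloop
endfacet
facet normal 0.459 -0.589 -0.666
outer loop
vertex -1.442 0.31 -2.329
vertex -0.79 0.155 -1.743
vertex -1.505 -0.376 -1.766
endloop
endfacet
facet normal -0.886 -0.243 -0.395
outer loop
vertex -1.442 0.31 -2.329
vertex -1.505 -0.376 -1.766
vertex -2.121 1.181 -1.344
endloop
endfacet
facet normal -0.886 -0.243 -0.395
outer loop
vertex -2.121 1.181 -1.344
vertex -1.505 -0.376 -1.766
vertex -2.184 0.495 -0.78
endloop
endfacet
facet normal -0.459 0.589 0.665
outer loop
vertex -2.121 1.181 -1.344
vertex -2.184 0.495 -0.78
vertex -1.47 1.025 -0.757
endloop
endfacet
facet normal 0.459 -0.589 -0.666
outer loop
vertex -1.505 -0.376 -1.766
vertex -0.79 0.155 -1.743
vertex -0.853 -0.532 -1.179
endloop
endfacet
facet normal -0.504 -0.789 0.350
outer loop
vertex -1.505 -0.376 -1.766
vertex -0.853 -0.532 -1.179
vertex -2.184 0.495 -0.78
endloop
endfacet
facet normal -0.504 -0.789 0.351
outer loop
vertex -2.184 0.495 -0.78
vertex -0.853 -0.532 -1.179
vertex -1.532 0.339 -0.194
endloop
endfacet
facet normal -0.458 0.588 0.666
outer loop
vertex -2.184 0.495 -0.78
vertex -1.532 0.339 -0.194
vertex -1.47 1.025 -0.757
endloop
endfacet
facet normal 0.459 -0.588 -0.666
outer loop
vertex -0.853 -0.532 -1.179
vertex -0.79 0.155 -1.743
vertex -0.139 -0.001 -1.156
endloop
endfacet
facet normal 0.382 -0.546 0.746
outer loop
vertex -0.853 -0.532 -1.179
vertex -0.139 -0.001 -1.156
vertex -1.532 0.339 -0.194
endloop
endfacet
facet normal 0.382 -0.546 0.746
outer loop
vertex -1.532 0.339 -0.194
vertex -0.139 -0.001 -1.156
vertex -0.818 0.87 -0.171
endloop
endfacet
facet normal -0.459 0.588 0.666
outer loop
vertex -1.532 0.339 -0.194
vertex -0.818 0.87 -0.171
vertex -1.47 1.025 -0.757
endloop
endfacet
facet normal 0.459 -0.589 -0.665
outer loop
vertex -0.139 -0.001 -1.156
vertex -0.79 0.155 -1.743
vertex -0.076 0.685 -1.72
endloop
endfacet
facet normal 0.886 0.244 0.395
outer loop
vertex -0.139 -0.001 -1.156
vertex -0.076 0.685 -1.72
vertex -0.818 0.87 -0.171
endloop
endfacet
facet normal 0.886 0.243 0.395
outer loop
vertex -0.818 0.87 -0.171
vertex -0.076 0.685 -1.72
vertex -0.755 1.556 -0.734
endloop
endfacet
facet normal -0.459 0.589 0.666
outer loop
vertex -0.818 0.87 -0.171
vertex -0.755 1.556 -0.734
vertex -1.47 1.025 -0.757
endloop
endfacet

endsolid


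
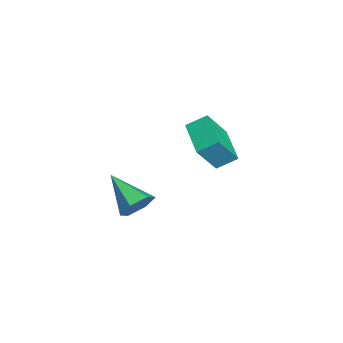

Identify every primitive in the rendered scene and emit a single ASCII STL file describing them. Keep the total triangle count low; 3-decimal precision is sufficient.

solid 
facet normal -0.936 -0.229 0.268
outer loop
vertex -0.716 1.358 -0.674
vertex -1.23 2.051 -1.876
vertex -0.662 0.598 -1.135
endloop
endfacet
facet normal 0.347 -0.468 0.813
outer loop
vertex 0.77 0.949 -1.544
vertex -0.716 1.358 -0.674
vertex -0.662 0.598 -1.135
endloop
endfacet
facet normal -0.936 -0.229 0.268
outer loop
vertex -0.662 0.598 -1.135
vertex -1.23 2.051 -1.876
vertex -1.176 1.292 -2.337
endloop
endfacet
facet normal 0.061 -0.853 -0.519
outer loop
vertex -1.176 1.292 -2.337
vertex 0.77 0.949 -1.544
vertex -0.662 0.598 -1.135
endloop
endfacet
facet normal -0.061 0.853 0.518
outer loop
vertex -0.716 1.358 -0.674
vertex 0.202 2.402 -2.285
vertex -1.23 2.051 -1.876
endloop
endfacet
facet normal 0.347 -0.469 0.812
outer loop
vertex 0.716 1.708 -1.083
vertex -0.716 1.358 -0.674
vertex 0.77 0.949 -1.544
endloop
endfacet
facet normal -0.060 0.853 0.518
outer loop
vertex 0.716 1.708 -1.083
vertex 0.202 2.402 -2.285
vertex -0.716 1.358 -0.674
endloop
endfacet
facet normal -0.347 0.469 -0.812
outer loop
vertex -1.23 2.051 -1.876
vertex 0.202 2.402 -2.285
vertex -1.176 1.292 -2.337
endloop
endfacet
facet normal 0.061 -0.853 -0.518
outer loop
vertex 0.256 1.642 -2.746
vertex 0.77 0.949 -1.544
vertex -1.176 1.292 -2.337
endloop
endfacet
facet normal -0.347 0.468 -0.813
outer loop
vertex -1.176 1.292 -2.337
vertex 0.202 2.402 -2.285
vertex 0.256 1.642 -2.746
endloop
endfacet
facet normal 0.936 0.229 -0.268
outer loop
vertex 0.256 1.642 -2.746
vertex 0.716 1.708 -1.083
vertex 0.77 0.949 -1.544
endloop
endfacet
facet normal 0.936 0.229 -0.268
outer loop
vertex 0.202 2.402 -2.285
vertex 0.716 1.708 -1.083
vertex 0.256 1.642 -2.746
endloop
endfacet
facet normal 0.664 0.557 -0.499
outer loop
vertex 4.394 -1.283 -1.588
vertex 3.888 -1.037 -1.987
vertex 4.055 -0.712 -1.402
endloop
endfacet
facet normal 0.294 -0.134 0.946
outer loop
vertex 4.394 -1.283 -1.588
vertex 4.055 -0.712 -1.402
vertex 2.832 -1.923 -1.193
endloop
endfacet
facet normal 0.664 0.557 -0.499
outer loop
vertex 4.055 -0.712 -1.402
vertex 3.888 -1.037 -1.987
vertex 3.549 -0.466 -1.801
endloop
endfacet
facet normal -0.368 0.507 0.780
outer loop
vertex 4.055 -0.712 -1.402
vertex 3.549 -0.466 -1.801
vertex 2.832 -1.923 -1.193
endloop
endfacet
facet normal 0.664 0.557 -0.500
outer loop
vertex 3.549 -0.466 -1.801
vertex 3.888 -1.037 -1.987
vertex 3.382 -0.792 -2.386
endloop
endfacet
facet normal -0.896 0.444 0.008
outer loop
vertex 3.549 -0.466 -1.801
vertex 3.382 -0.792 -2.386
vertex 2.832 -1.923 -1.193
endloop
endfacet
facet normal 0.664 0.557 -0.500
outer loop
vertex 3.382 -0.792 -2.386
vertex 3.888 -1.037 -1.987
vertex 3.721 -1.363 -2.572
endloop
endfacet
facet normal -0.761 -0.258 -0.595
outer loop
vertex 3.382 -0.792 -2.386
vertex 3.721 -1.363 -2.572
vertex 2.832 -1.923 -1.193
endloop
endfacet
facet normal 0.664 0.556 -0.500
outer loop
vertex 3.721 -1.363 -2.572
vertex 3.888 -1.037 -1.987
vertex 4.227 -1.609 -2.173
endloop
endfacet
facet normal -0.099 -0.898 -0.428
outer loop
vertex 3.721 -1.363 -2.572
vertex 4.227 -1.609 -2.173
vertex 2.832 -1.923 -1.193
endloop
endfacet
facet normal 0.664 0.556 -0.500
outer loop
vertex 4.227 -1.609 -2.173
vertex 3.888 -1.037 -1.987
vertex 4.394 -1.283 -1.588
endloop
endfacet
facet normal 0.429 -0.836 0.343
outer loop
vertex 4.227 -1.609 -2.173
vertex 4.394 -1.283 -1.588
vertex 2.832 -1.923 -1.193
endloop
endfacet

endsolid


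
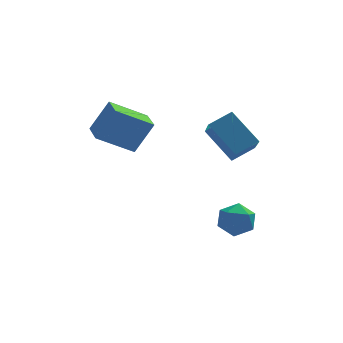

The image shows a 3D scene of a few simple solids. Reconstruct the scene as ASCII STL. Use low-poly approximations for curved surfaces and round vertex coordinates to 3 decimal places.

solid 
facet normal -0.504 -0.145 -0.851
outer loop
vertex -2.709 1.509 1.547
vertex -2.895 2.98 1.407
vertex -0.923 1.631 0.469
endloop
endfacet
facet normal 0.124 -0.988 0.094
outer loop
vertex 0.015 1.9 2.053
vertex -2.709 1.509 1.547
vertex -0.923 1.631 0.469
endloop
endfacet
facet normal -0.504 -0.144 -0.852
outer loop
vertex -0.923 1.631 0.469
vertex -2.895 2.98 1.407
vertex -1.108 3.103 0.329
endloop
endfacet
facet normal 0.855 0.058 -0.516
outer loop
vertex -1.108 3.103 0.329
vertex 0.015 1.9 2.053
vertex -0.923 1.631 0.469
endloop
endfacet
facet normal -0.855 -0.059 0.516
outer loop
vertex -2.709 1.509 1.547
vertex -1.957 3.249 2.991
vertex -2.895 2.98 1.407
endloop
endfacet
facet normal 0.124 -0.988 0.094
outer loop
vertex -1.772 1.777 3.131
vertex -2.709 1.509 1.547
vertex 0.015 1.9 2.053
endloop
endfacet
facet normal -0.855 -0.058 0.516
outer loop
vertex -1.772 1.777 3.131
vertex -1.957 3.249 2.991
vertex -2.709 1.509 1.547
endloop
endfacet
facet normal -0.125 0.988 -0.094
outer loop
vertex -2.895 2.98 1.407
vertex -1.957 3.249 2.991
vertex -1.108 3.103 0.329
endloop
endfacet
facet normal 0.855 0.059 -0.516
outer loop
vertex -0.171 3.371 1.913
vertex 0.015 1.9 2.053
vertex -1.108 3.103 0.329
endloop
endfacet
facet normal -0.124 0.988 -0.094
outer loop
vertex -1.108 3.103 0.329
vertex -1.957 3.249 2.991
vertex -0.171 3.371 1.913
endloop
endfacet
facet normal 0.504 0.145 0.852
outer loop
vertex -0.171 3.371 1.913
vertex -1.772 1.777 3.131
vertex 0.015 1.9 2.053
endloop
endfacet
facet normal 0.504 0.144 0.852
outer loop
vertex -1.957 3.249 2.991
vertex -1.772 1.777 3.131
vertex -0.171 3.371 1.913
endloop
endfacet
facet normal -0.159 0.823 0.546
outer loop
vertex 3.742 0.734 -3.226
vertex 2.873 0.344 -2.891
vertex 3.731 0.175 -2.386
endloop
endfacet
facet normal 0.539 0.698 0.472
outer loop
vertex 3.742 0.734 -3.226
vertex 3.731 0.175 -2.386
vertex 4.472 0.058 -3.06
endloop
endfacet
facet normal 0.689 0.688 -0.226
outer loop
vertex 3.742 0.734 -3.226
vertex 4.472 0.058 -3.06
vertex 4.073 0.154 -3.982
endloop
endfacet
facet normal 0.083 0.808 -0.583
outer loop
vertex 3.742 0.734 -3.226
vertex 4.073 0.154 -3.982
vertex 3.085 0.331 -3.878
endloop
endfacet
facet normal -0.441 0.891 -0.106
outer loop
vertex 3.742 0.734 -3.226
vertex 3.085 0.331 -3.878
vertex 2.873 0.344 -2.891
endloop
endfacet
facet normal 0.676 0.049 0.735
outer loop
vertex 4.472 0.058 -3.06
vertex 3.731 0.175 -2.386
vertex 4.055 -0.751 -2.622
endloop
endfacet
facet normal -0.454 0.252 0.855
outer loop
vertex 3.731 0.175 -2.386
vertex 2.873 0.344 -2.891
vertex 3.067 -0.574 -2.518
endloop
endfacet
facet normal -0.911 0.361 -0.200
outer loop
vertex 2.873 0.344 -2.891
vertex 3.085 0.331 -3.878
vertex 2.668 -0.478 -3.44
endloop
endfacet
facet normal -0.062 0.226 -0.972
outer loop
vertex 3.085 0.331 -3.878
vertex 4.073 0.154 -3.982
vertex 3.409 -0.595 -4.114
endloop
endfacet
facet normal 0.919 0.034 -0.394
outer loop
vertex 4.073 0.154 -3.982
vertex 4.472 0.058 -3.06
vertex 4.267 -0.764 -3.609
endloop
endfacet
facet normal -0.083 -0.808 0.583
outer loop
vertex 3.398 -1.154 -3.274
vertex 4.055 -0.751 -2.622
vertex 3.067 -0.574 -2.518
endloop
endfacet
facet normal -0.689 -0.688 0.226
outer loop
vertex 3.398 -1.154 -3.274
vertex 3.067 -0.574 -2.518
vertex 2.668 -0.478 -3.44
endloop
endfacet
facet normal -0.539 -0.698 -0.472
outer loop
vertex 3.398 -1.154 -3.274
vertex 2.668 -0.478 -3.44
vertex 3.409 -0.595 -4.114
endloop
endfacet
facet normal 0.159 -0.823 -0.546
outer loop
vertex 3.398 -1.154 -3.274
vertex 3.409 -0.595 -4.114
vertex 4.267 -0.764 -3.609
endloop
endfacet
facet normal 0.441 -0.891 0.106
outer loop
vertex 3.398 -1.154 -3.274
vertex 4.267 -0.764 -3.609
vertex 4.055 -0.751 -2.622
endloop
endfacet
facet normal 0.062 -0.226 0.972
outer loop
vertex 3.067 -0.574 -2.518
vertex 4.055 -0.751 -2.622
vertex 3.731 0.175 -2.386
endloop
endfacet
facet normal -0.919 -0.034 0.394
outer loop
vertex 2.668 -0.478 -3.44
vertex 3.067 -0.574 -2.518
vertex 2.873 0.344 -2.891
endloop
endfacet
facet normal -0.676 -0.049 -0.735
outer loop
vertex 3.409 -0.595 -4.114
vertex 2.668 -0.478 -3.44
vertex 3.085 0.331 -3.878
endloop
endfacet
facet normal 0.454 -0.252 -0.855
outer loop
vertex 4.267 -0.764 -3.609
vertex 3.409 -0.595 -4.114
vertex 4.073 0.154 -3.982
endloop
endfacet
facet normal 0.911 -0.361 0.200
outer loop
vertex 4.055 -0.751 -2.622
vertex 4.267 -0.764 -3.609
vertex 4.472 0.058 -3.06
endloop
endfacet
facet normal -0.852 -0.314 -0.419
outer loop
vertex 3.621 0.728 0.531
vertex 2.502 1.895 1.933
vertex 3.667 2.321 -0.758
endloop
endfacet
facet normal 0.523 -0.545 -0.655
outer loop
vertex 4.818 2.745 -0.193
vertex 3.621 0.728 0.531
vertex 3.667 2.321 -0.758
endloop
endfacet
facet normal -0.852 -0.314 -0.419
outer loop
vertex 3.667 2.321 -0.758
vertex 2.502 1.895 1.933
vertex 2.549 3.488 0.644
endloop
endfacet
facet normal 0.022 0.777 -0.629
outer loop
vertex 2.549 3.488 0.644
vertex 4.818 2.745 -0.193
vertex 3.667 2.321 -0.758
endloop
endfacet
facet normal -0.022 -0.777 0.629
outer loop
vertex 3.621 0.728 0.531
vertex 3.653 2.319 2.498
vertex 2.502 1.895 1.933
endloop
endfacet
facet normal 0.523 -0.545 -0.655
outer loop
vertex 4.771 1.152 1.096
vertex 3.621 0.728 0.531
vertex 4.818 2.745 -0.193
endloop
endfacet
facet normal -0.022 -0.777 0.629
outer loop
vertex 4.771 1.152 1.096
vertex 3.653 2.319 2.498
vertex 3.621 0.728 0.531
endloop
endfacet
facet normal -0.523 0.546 0.655
outer loop
vertex 2.502 1.895 1.933
vertex 3.653 2.319 2.498
vertex 2.549 3.488 0.644
endloop
endfacet
facet normal 0.022 0.777 -0.629
outer loop
vertex 3.699 3.912 1.209
vertex 4.818 2.745 -0.193
vertex 2.549 3.488 0.644
endloop
endfacet
facet normal -0.523 0.545 0.655
outer loop
vertex 2.549 3.488 0.644
vertex 3.653 2.319 2.498
vertex 3.699 3.912 1.209
endloop
endfacet
facet normal 0.852 0.314 0.419
outer loop
vertex 3.699 3.912 1.209
vertex 4.771 1.152 1.096
vertex 4.818 2.745 -0.193
endloop
endfacet
facet normal 0.852 0.314 0.418
outer loop
vertex 3.653 2.319 2.498
vertex 4.771 1.152 1.096
vertex 3.699 3.912 1.209
endloop
endfacet

endsolid


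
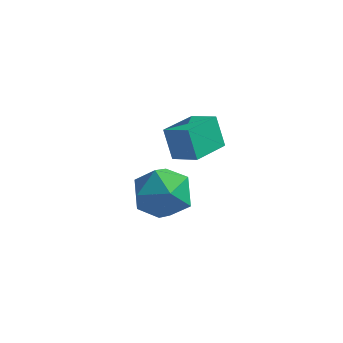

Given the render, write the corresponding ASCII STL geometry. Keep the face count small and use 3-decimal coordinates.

solid 
facet normal -0.712 0.701 -0.034
outer loop
vertex -0.923 -0.661 -0.561
vertex -1.436 -1.14 0.318
vertex -0.66 -0.343 0.486
endloop
endfacet
facet normal -0.090 0.959 -0.269
outer loop
vertex -0.923 -0.661 -0.561
vertex -0.66 -0.343 0.486
vertex 0.152 -0.481 -0.28
endloop
endfacet
facet normal 0.121 0.559 -0.820
outer loop
vertex -0.923 -0.661 -0.561
vertex 0.152 -0.481 -0.28
vertex -0.122 -1.364 -0.922
endloop
endfacet
facet normal -0.371 0.053 -0.927
outer loop
vertex -0.923 -0.661 -0.561
vertex -0.122 -1.364 -0.922
vertex -1.103 -1.771 -0.552
endloop
endfacet
facet normal -0.886 0.140 -0.441
outer loop
vertex -0.923 -0.661 -0.561
vertex -1.103 -1.771 -0.552
vertex -1.436 -1.14 0.318
endloop
endfacet
facet normal 0.390 0.885 0.254
outer loop
vertex 0.152 -0.481 -0.28
vertex -0.66 -0.343 0.486
vertex 0.303 -0.849 0.772
endloop
endfacet
facet normal -0.617 0.467 0.633
outer loop
vertex -0.66 -0.343 0.486
vertex -1.436 -1.14 0.318
vertex -0.678 -1.256 1.142
endloop
endfacet
facet normal -0.898 -0.440 -0.025
outer loop
vertex -1.436 -1.14 0.318
vertex -1.103 -1.771 -0.552
vertex -0.952 -2.139 0.5
endloop
endfacet
facet normal -0.065 -0.581 -0.811
outer loop
vertex -1.103 -1.771 -0.552
vertex -0.122 -1.364 -0.922
vertex -0.14 -2.277 -0.266
endloop
endfacet
facet normal 0.731 0.238 -0.639
outer loop
vertex -0.122 -1.364 -0.922
vertex 0.152 -0.481 -0.28
vertex 0.636 -1.48 -0.098
endloop
endfacet
facet normal 0.371 -0.053 0.927
outer loop
vertex 0.123 -1.959 0.781
vertex 0.303 -0.849 0.772
vertex -0.678 -1.256 1.142
endloop
endfacet
facet normal -0.121 -0.559 0.820
outer loop
vertex 0.123 -1.959 0.781
vertex -0.678 -1.256 1.142
vertex -0.952 -2.139 0.5
endloop
endfacet
facet normal 0.090 -0.959 0.269
outer loop
vertex 0.123 -1.959 0.781
vertex -0.952 -2.139 0.5
vertex -0.14 -2.277 -0.266
endloop
endfacet
facet normal 0.712 -0.701 0.034
outer loop
vertex 0.123 -1.959 0.781
vertex -0.14 -2.277 -0.266
vertex 0.636 -1.48 -0.098
endloop
endfacet
facet normal 0.886 -0.140 0.441
outer loop
vertex 0.123 -1.959 0.781
vertex 0.636 -1.48 -0.098
vertex 0.303 -0.849 0.772
endloop
endfacet
facet normal 0.065 0.581 0.811
outer loop
vertex -0.678 -1.256 1.142
vertex 0.303 -0.849 0.772
vertex -0.66 -0.343 0.486
endloop
endfacet
facet normal -0.731 -0.238 0.639
outer loop
vertex -0.952 -2.139 0.5
vertex -0.678 -1.256 1.142
vertex -1.436 -1.14 0.318
endloop
endfacet
facet normal -0.390 -0.885 -0.254
outer loop
vertex -0.14 -2.277 -0.266
vertex -0.952 -2.139 0.5
vertex -1.103 -1.771 -0.552
endloop
endfacet
facet normal 0.617 -0.467 -0.633
outer loop
vertex 0.636 -1.48 -0.098
vertex -0.14 -2.277 -0.266
vertex -0.122 -1.364 -0.922
endloop
endfacet
facet normal 0.898 0.440 0.025
outer loop
vertex 0.303 -0.849 0.772
vertex 0.636 -1.48 -0.098
vertex 0.152 -0.481 -0.28
endloop
endfacet
facet normal -0.879 0.235 -0.416
outer loop
vertex -0.072 -2.049 3.962
vertex 0.371 -0.747 3.762
vertex 0.344 -2.352 2.911
endloop
endfacet
facet normal -0.318 -0.937 0.144
outer loop
vertex 1.249 -2.593 3.338
vertex -0.072 -2.049 3.962
vertex 0.344 -2.352 2.911
endloop
endfacet
facet normal -0.879 0.235 -0.415
outer loop
vertex 0.344 -2.352 2.911
vertex 0.371 -0.747 3.762
vertex 0.786 -1.049 2.711
endloop
endfacet
facet normal 0.355 -0.258 -0.898
outer loop
vertex 0.786 -1.049 2.711
vertex 1.249 -2.593 3.338
vertex 0.344 -2.352 2.911
endloop
endfacet
facet normal -0.355 0.259 0.898
outer loop
vertex -0.072 -2.049 3.962
vertex 1.276 -0.988 4.189
vertex 0.371 -0.747 3.762
endloop
endfacet
facet normal -0.318 -0.937 0.144
outer loop
vertex 0.834 -2.291 4.389
vertex -0.072 -2.049 3.962
vertex 1.249 -2.593 3.338
endloop
endfacet
facet normal -0.355 0.258 0.899
outer loop
vertex 0.834 -2.291 4.389
vertex 1.276 -0.988 4.189
vertex -0.072 -2.049 3.962
endloop
endfacet
facet normal 0.318 0.937 -0.144
outer loop
vertex 0.371 -0.747 3.762
vertex 1.276 -0.988 4.189
vertex 0.786 -1.049 2.711
endloop
endfacet
facet normal 0.354 -0.259 -0.899
outer loop
vertex 1.692 -1.291 3.138
vertex 1.249 -2.593 3.338
vertex 0.786 -1.049 2.711
endloop
endfacet
facet normal 0.318 0.937 -0.144
outer loop
vertex 0.786 -1.049 2.711
vertex 1.276 -0.988 4.189
vertex 1.692 -1.291 3.138
endloop
endfacet
facet normal 0.879 -0.235 0.415
outer loop
vertex 1.692 -1.291 3.138
vertex 0.834 -2.291 4.389
vertex 1.249 -2.593 3.338
endloop
endfacet
facet normal 0.879 -0.234 0.415
outer loop
vertex 1.276 -0.988 4.189
vertex 0.834 -2.291 4.389
vertex 1.692 -1.291 3.138
endloop
endfacet

endsolid


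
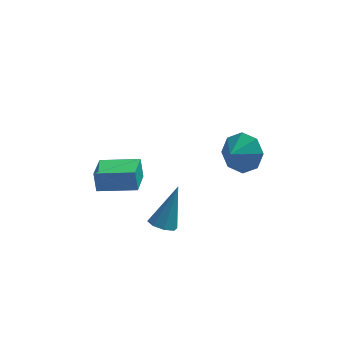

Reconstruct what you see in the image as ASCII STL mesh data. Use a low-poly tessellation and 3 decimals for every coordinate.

solid 
facet normal 0.547 0.659 -0.516
outer loop
vertex 3.574 -2.32 0.66
vertex 2.966 -1.557 0.99
vertex 3.828 -2.003 1.335
endloop
endfacet
facet normal 0.187 -0.914 0.359
outer loop
vertex 3.574 -2.32 0.66
vertex 3.828 -2.003 1.335
vertex 2.414 -2.223 1.51
endloop
endfacet
facet normal 0.547 0.659 -0.516
outer loop
vertex 3.828 -2.003 1.335
vertex 2.966 -1.557 0.99
vertex 3.577 -1.424 1.808
endloop
endfacet
facet normal 0.188 -0.571 0.799
outer loop
vertex 3.828 -2.003 1.335
vertex 3.577 -1.424 1.808
vertex 2.414 -2.223 1.51
endloop
endfacet
facet normal 0.548 0.659 -0.516
outer loop
vertex 3.577 -1.424 1.808
vertex 2.966 -1.557 0.99
vertex 2.968 -0.923 1.801
endloop
endfacet
facet normal -0.142 -0.158 0.977
outer loop
vertex 3.577 -1.424 1.808
vertex 2.968 -0.923 1.801
vertex 2.414 -2.223 1.51
endloop
endfacet
facet normal 0.547 0.659 -0.516
outer loop
vertex 2.968 -0.923 1.801
vertex 2.966 -1.557 0.99
vertex 2.358 -0.794 1.319
endloop
endfacet
facet normal -0.607 0.082 0.790
outer loop
vertex 2.968 -0.923 1.801
vertex 2.358 -0.794 1.319
vertex 2.414 -2.223 1.51
endloop
endfacet
facet normal 0.547 0.659 -0.516
outer loop
vertex 2.358 -0.794 1.319
vertex 2.966 -1.557 0.99
vertex 2.104 -1.112 0.644
endloop
endfacet
facet normal -0.937 0.010 0.348
outer loop
vertex 2.358 -0.794 1.319
vertex 2.104 -1.112 0.644
vertex 2.414 -2.223 1.51
endloop
endfacet
facet normal 0.547 0.659 -0.515
outer loop
vertex 2.104 -1.112 0.644
vertex 2.966 -1.557 0.99
vertex 2.355 -1.69 0.171
endloop
endfacet
facet normal -0.939 -0.333 -0.091
outer loop
vertex 2.104 -1.112 0.644
vertex 2.355 -1.69 0.171
vertex 2.414 -2.223 1.51
endloop
endfacet
facet normal 0.548 0.659 -0.516
outer loop
vertex 2.355 -1.69 0.171
vertex 2.966 -1.557 0.99
vertex 2.964 -2.191 0.178
endloop
endfacet
facet normal -0.610 -0.745 -0.270
outer loop
vertex 2.355 -1.69 0.171
vertex 2.964 -2.191 0.178
vertex 2.414 -2.223 1.51
endloop
endfacet
facet normal 0.547 0.659 -0.516
outer loop
vertex 2.964 -2.191 0.178
vertex 2.966 -1.557 0.99
vertex 3.574 -2.32 0.66
endloop
endfacet
facet normal -0.143 -0.986 -0.083
outer loop
vertex 2.964 -2.191 0.178
vertex 3.574 -2.32 0.66
vertex 2.414 -2.223 1.51
endloop
endfacet
facet normal -0.325 -0.407 -0.854
outer loop
vertex 0.2 -2.315 -3.538
vertex -0.439 -2.287 -3.308
vertex -0.036 -1.868 -3.661
endloop
endfacet
facet normal 0.888 0.412 -0.205
outer loop
vertex 0.2 -2.315 -3.538
vertex -0.036 -1.868 -3.661
vertex 0.259 -1.413 -1.472
endloop
endfacet
facet normal -0.325 -0.407 -0.854
outer loop
vertex -0.036 -1.868 -3.661
vertex -0.439 -2.287 -3.308
vertex -0.509 -1.667 -3.577
endloop
endfacet
facet normal 0.344 0.909 -0.235
outer loop
vertex -0.036 -1.868 -3.661
vertex -0.509 -1.667 -3.577
vertex 0.259 -1.413 -1.472
endloop
endfacet
facet normal -0.324 -0.407 -0.854
outer loop
vertex -0.509 -1.667 -3.577
vertex -0.439 -2.287 -3.308
vertex -0.941 -1.829 -3.336
endloop
endfacet
facet normal -0.345 0.939 0.013
outer loop
vertex -0.509 -1.667 -3.577
vertex -0.941 -1.829 -3.336
vertex 0.259 -1.413 -1.472
endloop
endfacet
facet normal -0.324 -0.408 -0.853
outer loop
vertex -0.941 -1.829 -3.336
vertex -0.439 -2.287 -3.308
vertex -1.078 -2.26 -3.078
endloop
endfacet
facet normal -0.781 0.484 0.395
outer loop
vertex -0.941 -1.829 -3.336
vertex -1.078 -2.26 -3.078
vertex 0.259 -1.413 -1.472
endloop
endfacet
facet normal -0.325 -0.406 -0.854
outer loop
vertex -1.078 -2.26 -3.078
vertex -0.439 -2.287 -3.308
vertex -0.842 -2.707 -2.955
endloop
endfacet
facet normal -0.705 -0.184 0.684
outer loop
vertex -1.078 -2.26 -3.078
vertex -0.842 -2.707 -2.955
vertex 0.259 -1.413 -1.472
endloop
endfacet
facet normal -0.324 -0.407 -0.854
outer loop
vertex -0.842 -2.707 -2.955
vertex -0.439 -2.287 -3.308
vertex -0.369 -2.908 -3.039
endloop
endfacet
facet normal -0.162 -0.681 0.714
outer loop
vertex -0.842 -2.707 -2.955
vertex -0.369 -2.908 -3.039
vertex 0.259 -1.413 -1.472
endloop
endfacet
facet normal -0.324 -0.407 -0.854
outer loop
vertex -0.369 -2.908 -3.039
vertex -0.439 -2.287 -3.308
vertex 0.063 -2.746 -3.28
endloop
endfacet
facet normal 0.527 -0.710 0.467
outer loop
vertex -0.369 -2.908 -3.039
vertex 0.063 -2.746 -3.28
vertex 0.259 -1.413 -1.472
endloop
endfacet
facet normal -0.325 -0.408 -0.853
outer loop
vertex 0.063 -2.746 -3.28
vertex -0.439 -2.287 -3.308
vertex 0.2 -2.315 -3.538
endloop
endfacet
facet normal 0.963 -0.256 0.084
outer loop
vertex 0.063 -2.746 -3.28
vertex 0.2 -2.315 -3.538
vertex 0.259 -1.413 -1.472
endloop
endfacet
facet normal -0.981 0.127 -0.150
outer loop
vertex -3.45 0.958 -2.812
vertex -3.21 2.369 -3.188
vertex -3.334 0.67 -3.815
endloop
endfacet
facet normal -0.163 -0.953 0.255
outer loop
vertex -1.49 0.431 -3.532
vertex -3.45 0.958 -2.812
vertex -3.334 0.67 -3.815
endloop
endfacet
facet normal -0.980 0.127 -0.151
outer loop
vertex -3.334 0.67 -3.815
vertex -3.21 2.369 -3.188
vertex -3.093 2.081 -4.191
endloop
endfacet
facet normal 0.111 -0.274 -0.955
outer loop
vertex -3.093 2.081 -4.191
vertex -1.49 0.431 -3.532
vertex -3.334 0.67 -3.815
endloop
endfacet
facet normal -0.111 0.274 0.955
outer loop
vertex -3.45 0.958 -2.812
vertex -1.366 2.13 -2.905
vertex -3.21 2.369 -3.188
endloop
endfacet
facet normal -0.163 -0.953 0.255
outer loop
vertex -1.607 0.719 -2.529
vertex -3.45 0.958 -2.812
vertex -1.49 0.431 -3.532
endloop
endfacet
facet normal -0.111 0.274 0.955
outer loop
vertex -1.607 0.719 -2.529
vertex -1.366 2.13 -2.905
vertex -3.45 0.958 -2.812
endloop
endfacet
facet normal 0.163 0.953 -0.255
outer loop
vertex -3.21 2.369 -3.188
vertex -1.366 2.13 -2.905
vertex -3.093 2.081 -4.191
endloop
endfacet
facet normal 0.111 -0.274 -0.955
outer loop
vertex -1.25 1.842 -3.908
vertex -1.49 0.431 -3.532
vertex -3.093 2.081 -4.191
endloop
endfacet
facet normal 0.163 0.953 -0.255
outer loop
vertex -3.093 2.081 -4.191
vertex -1.366 2.13 -2.905
vertex -1.25 1.842 -3.908
endloop
endfacet
facet normal 0.980 -0.127 0.151
outer loop
vertex -1.25 1.842 -3.908
vertex -1.607 0.719 -2.529
vertex -1.49 0.431 -3.532
endloop
endfacet
facet normal 0.980 -0.127 0.150
outer loop
vertex -1.366 2.13 -2.905
vertex -1.607 0.719 -2.529
vertex -1.25 1.842 -3.908
endloop
endfacet

endsolid


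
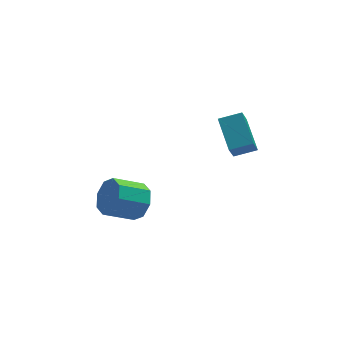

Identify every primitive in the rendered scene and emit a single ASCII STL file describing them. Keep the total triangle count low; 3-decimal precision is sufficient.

solid 
facet normal 0.867 0.062 -0.494
outer loop
vertex -0.949 -0.733 -2.775
vertex -1.466 -0.557 -3.66
vertex -1.077 0.042 -2.903
endloop
endfacet
facet normal 0.471 0.219 0.854
outer loop
vertex -0.949 -0.733 -2.775
vertex -1.077 0.042 -2.903
vertex -2.458 -0.84 -1.915
endloop
endfacet
facet normal 0.471 0.220 0.854
outer loop
vertex -2.458 -0.84 -1.915
vertex -1.077 0.042 -2.903
vertex -2.586 -0.065 -2.044
endloop
endfacet
facet normal -0.868 -0.061 0.494
outer loop
vertex -2.458 -0.84 -1.915
vertex -2.586 -0.065 -2.044
vertex -2.974 -0.663 -2.8
endloop
endfacet
facet normal 0.867 0.061 -0.494
outer loop
vertex -1.077 0.042 -2.903
vertex -1.466 -0.557 -3.66
vertex -1.433 0.466 -3.475
endloop
endfacet
facet normal 0.219 0.844 0.490
outer loop
vertex -1.077 0.042 -2.903
vertex -1.433 0.466 -3.475
vertex -2.586 -0.065 -2.044
endloop
endfacet
facet normal 0.220 0.843 0.490
outer loop
vertex -2.586 -0.065 -2.044
vertex -1.433 0.466 -3.475
vertex -2.942 0.36 -2.615
endloop
endfacet
facet normal -0.867 -0.062 0.494
outer loop
vertex -2.586 -0.065 -2.044
vertex -2.942 0.36 -2.615
vertex -2.974 -0.663 -2.8
endloop
endfacet
facet normal 0.867 0.061 -0.494
outer loop
vertex -1.433 0.466 -3.475
vertex -1.466 -0.557 -3.66
vertex -1.808 0.291 -4.155
endloop
endfacet
facet normal -0.161 0.974 -0.162
outer loop
vertex -1.433 0.466 -3.475
vertex -1.808 0.291 -4.155
vertex -2.942 0.36 -2.615
endloop
endfacet
facet normal -0.161 0.974 -0.162
outer loop
vertex -2.942 0.36 -2.615
vertex -1.808 0.291 -4.155
vertex -3.317 0.185 -3.295
endloop
endfacet
facet normal -0.867 -0.062 0.494
outer loop
vertex -2.942 0.36 -2.615
vertex -3.317 0.185 -3.295
vertex -2.974 -0.663 -2.8
endloop
endfacet
facet normal 0.868 0.062 -0.493
outer loop
vertex -1.808 0.291 -4.155
vertex -1.466 -0.557 -3.66
vertex -1.982 -0.38 -4.545
endloop
endfacet
facet normal -0.447 0.533 -0.718
outer loop
vertex -1.808 0.291 -4.155
vertex -1.982 -0.38 -4.545
vertex -3.317 0.185 -3.295
endloop
endfacet
facet normal -0.447 0.533 -0.718
outer loop
vertex -3.317 0.185 -3.295
vertex -1.982 -0.38 -4.545
vertex -3.491 -0.487 -3.685
endloop
endfacet
facet normal -0.867 -0.062 0.494
outer loop
vertex -3.317 0.185 -3.295
vertex -3.491 -0.487 -3.685
vertex -2.974 -0.663 -2.8
endloop
endfacet
facet normal 0.868 0.061 -0.494
outer loop
vertex -1.982 -0.38 -4.545
vertex -1.466 -0.557 -3.66
vertex -1.854 -1.155 -4.416
endloop
endfacet
facet normal -0.471 -0.220 -0.854
outer loop
vertex -1.982 -0.38 -4.545
vertex -1.854 -1.155 -4.416
vertex -3.491 -0.487 -3.685
endloop
endfacet
facet normal -0.471 -0.219 -0.855
outer loop
vertex -3.491 -0.487 -3.685
vertex -1.854 -1.155 -4.416
vertex -3.363 -1.262 -3.557
endloop
endfacet
facet normal -0.867 -0.062 0.494
outer loop
vertex -3.491 -0.487 -3.685
vertex -3.363 -1.262 -3.557
vertex -2.974 -0.663 -2.8
endloop
endfacet
facet normal 0.867 0.062 -0.494
outer loop
vertex -1.854 -1.155 -4.416
vertex -1.466 -0.557 -3.66
vertex -1.498 -1.58 -3.845
endloop
endfacet
facet normal -0.220 -0.843 -0.491
outer loop
vertex -1.854 -1.155 -4.416
vertex -1.498 -1.58 -3.845
vertex -3.363 -1.262 -3.557
endloop
endfacet
facet normal -0.219 -0.844 -0.489
outer loop
vertex -3.363 -1.262 -3.557
vertex -1.498 -1.58 -3.845
vertex -3.007 -1.686 -2.985
endloop
endfacet
facet normal -0.867 -0.061 0.494
outer loop
vertex -3.363 -1.262 -3.557
vertex -3.007 -1.686 -2.985
vertex -2.974 -0.663 -2.8
endloop
endfacet
facet normal 0.867 0.062 -0.494
outer loop
vertex -1.498 -1.58 -3.845
vertex -1.466 -0.557 -3.66
vertex -1.123 -1.405 -3.165
endloop
endfacet
facet normal 0.161 -0.974 0.162
outer loop
vertex -1.498 -1.58 -3.845
vertex -1.123 -1.405 -3.165
vertex -3.007 -1.686 -2.985
endloop
endfacet
facet normal 0.161 -0.974 0.162
outer loop
vertex -3.007 -1.686 -2.985
vertex -1.123 -1.405 -3.165
vertex -2.632 -1.511 -2.305
endloop
endfacet
facet normal -0.867 -0.061 0.494
outer loop
vertex -3.007 -1.686 -2.985
vertex -2.632 -1.511 -2.305
vertex -2.974 -0.663 -2.8
endloop
endfacet
facet normal 0.867 0.062 -0.494
outer loop
vertex -1.123 -1.405 -3.165
vertex -1.466 -0.557 -3.66
vertex -0.949 -0.733 -2.775
endloop
endfacet
facet normal 0.447 -0.533 0.719
outer loop
vertex -1.123 -1.405 -3.165
vertex -0.949 -0.733 -2.775
vertex -2.632 -1.511 -2.305
endloop
endfacet
facet normal 0.447 -0.533 0.718
outer loop
vertex -2.632 -1.511 -2.305
vertex -0.949 -0.733 -2.775
vertex -2.458 -0.84 -1.915
endloop
endfacet
facet normal -0.868 -0.062 0.493
outer loop
vertex -2.632 -1.511 -2.305
vertex -2.458 -0.84 -1.915
vertex -2.974 -0.663 -2.8
endloop
endfacet
facet normal -0.308 -0.477 0.823
outer loop
vertex 3.927 0.884 0.705
vertex 2.777 1.019 0.353
vertex 4.017 -0.798 -0.237
endloop
endfacet
facet normal 0.950 -0.112 0.291
outer loop
vertex 4.443 -0.139 -1.373
vertex 3.927 0.884 0.705
vertex 4.017 -0.798 -0.237
endloop
endfacet
facet normal -0.309 -0.478 0.822
outer loop
vertex 4.017 -0.798 -0.237
vertex 2.777 1.019 0.353
vertex 2.868 -0.663 -0.59
endloop
endfacet
facet normal 0.047 -0.872 -0.488
outer loop
vertex 2.868 -0.663 -0.59
vertex 4.443 -0.139 -1.373
vertex 4.017 -0.798 -0.237
endloop
endfacet
facet normal -0.047 0.872 0.488
outer loop
vertex 3.927 0.884 0.705
vertex 3.203 1.678 -0.783
vertex 2.777 1.019 0.353
endloop
endfacet
facet normal 0.950 -0.112 0.291
outer loop
vertex 4.352 1.543 -0.43
vertex 3.927 0.884 0.705
vertex 4.443 -0.139 -1.373
endloop
endfacet
facet normal -0.048 0.871 0.488
outer loop
vertex 4.352 1.543 -0.43
vertex 3.203 1.678 -0.783
vertex 3.927 0.884 0.705
endloop
endfacet
facet normal -0.950 0.112 -0.291
outer loop
vertex 2.777 1.019 0.353
vertex 3.203 1.678 -0.783
vertex 2.868 -0.663 -0.59
endloop
endfacet
facet normal 0.047 -0.871 -0.488
outer loop
vertex 3.293 -0.004 -1.725
vertex 4.443 -0.139 -1.373
vertex 2.868 -0.663 -0.59
endloop
endfacet
facet normal -0.950 0.112 -0.291
outer loop
vertex 2.868 -0.663 -0.59
vertex 3.203 1.678 -0.783
vertex 3.293 -0.004 -1.725
endloop
endfacet
facet normal 0.308 0.478 -0.823
outer loop
vertex 3.293 -0.004 -1.725
vertex 4.352 1.543 -0.43
vertex 4.443 -0.139 -1.373
endloop
endfacet
facet normal 0.309 0.477 -0.823
outer loop
vertex 3.203 1.678 -0.783
vertex 4.352 1.543 -0.43
vertex 3.293 -0.004 -1.725
endloop
endfacet

endsolid
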